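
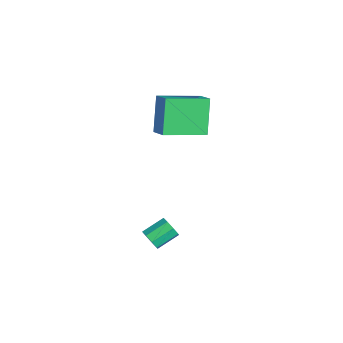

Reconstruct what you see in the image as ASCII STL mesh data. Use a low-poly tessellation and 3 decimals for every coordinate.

solid 
facet normal -0.870 -0.191 -0.454
outer loop
vertex -4.106 -1.725 4.669
vertex -4.273 0.3 4.138
vertex -3.172 -2.078 3.029
endloop
endfacet
facet normal 0.079 -0.964 0.253
outer loop
vertex -2.267 -1.88 3.502
vertex -4.106 -1.725 4.669
vertex -3.172 -2.078 3.029
endloop
endfacet
facet normal -0.870 -0.191 -0.455
outer loop
vertex -3.172 -2.078 3.029
vertex -4.273 0.3 4.138
vertex -3.338 -0.053 2.498
endloop
endfacet
facet normal 0.487 -0.184 -0.854
outer loop
vertex -3.338 -0.053 2.498
vertex -2.267 -1.88 3.502
vertex -3.172 -2.078 3.029
endloop
endfacet
facet normal -0.487 0.184 0.854
outer loop
vertex -4.106 -1.725 4.669
vertex -3.368 0.498 4.611
vertex -4.273 0.3 4.138
endloop
endfacet
facet normal 0.079 -0.964 0.253
outer loop
vertex -3.202 -1.527 5.142
vertex -4.106 -1.725 4.669
vertex -2.267 -1.88 3.502
endloop
endfacet
facet normal -0.487 0.184 0.854
outer loop
vertex -3.202 -1.527 5.142
vertex -3.368 0.498 4.611
vertex -4.106 -1.725 4.669
endloop
endfacet
facet normal -0.079 0.964 -0.253
outer loop
vertex -4.273 0.3 4.138
vertex -3.368 0.498 4.611
vertex -3.338 -0.053 2.498
endloop
endfacet
facet normal 0.487 -0.184 -0.854
outer loop
vertex -2.434 0.145 2.971
vertex -2.267 -1.88 3.502
vertex -3.338 -0.053 2.498
endloop
endfacet
facet normal -0.079 0.964 -0.253
outer loop
vertex -3.338 -0.053 2.498
vertex -3.368 0.498 4.611
vertex -2.434 0.145 2.971
endloop
endfacet
facet normal 0.870 0.191 0.455
outer loop
vertex -2.434 0.145 2.971
vertex -3.202 -1.527 5.142
vertex -2.267 -1.88 3.502
endloop
endfacet
facet normal 0.870 0.191 0.455
outer loop
vertex -3.368 0.498 4.611
vertex -3.202 -1.527 5.142
vertex -2.434 0.145 2.971
endloop
endfacet
facet normal 0.234 -0.875 -0.424
outer loop
vertex 0.378 -3.011 -1.307
vertex -0.096 -2.993 -1.605
vertex 0.429 -2.814 -1.685
endloop
endfacet
facet normal 0.965 0.155 0.211
outer loop
vertex 0.378 -3.011 -1.307
vertex 0.429 -2.814 -1.685
vertex 0.11 -2.006 -0.818
endloop
endfacet
facet normal 0.965 0.154 0.211
outer loop
vertex 0.11 -2.006 -0.818
vertex 0.429 -2.814 -1.685
vertex 0.161 -1.809 -1.195
endloop
endfacet
facet normal -0.232 0.875 0.426
outer loop
vertex 0.11 -2.006 -0.818
vertex 0.161 -1.809 -1.195
vertex -0.364 -1.987 -1.115
endloop
endfacet
facet normal 0.233 -0.874 -0.427
outer loop
vertex 0.429 -2.814 -1.685
vertex -0.096 -2.993 -1.605
vertex 0.172 -2.721 -2.015
endloop
endfacet
facet normal 0.766 0.435 -0.474
outer loop
vertex 0.429 -2.814 -1.685
vertex 0.172 -2.721 -2.015
vertex 0.161 -1.809 -1.195
endloop
endfacet
facet normal 0.766 0.435 -0.474
outer loop
vertex 0.161 -1.809 -1.195
vertex 0.172 -2.721 -2.015
vertex -0.096 -1.716 -1.525
endloop
endfacet
facet normal -0.231 0.874 0.427
outer loop
vertex 0.161 -1.809 -1.195
vertex -0.096 -1.716 -1.525
vertex -0.364 -1.987 -1.115
endloop
endfacet
facet normal 0.234 -0.874 -0.427
outer loop
vertex 0.172 -2.721 -2.015
vertex -0.096 -2.993 -1.605
vertex -0.242 -2.788 -2.105
endloop
endfacet
facet normal 0.117 0.460 -0.880
outer loop
vertex 0.172 -2.721 -2.015
vertex -0.242 -2.788 -2.105
vertex -0.096 -1.716 -1.525
endloop
endfacet
facet normal 0.118 0.460 -0.880
outer loop
vertex -0.096 -1.716 -1.525
vertex -0.242 -2.788 -2.105
vertex -0.51 -1.782 -1.615
endloop
endfacet
facet normal -0.232 0.874 0.426
outer loop
vertex -0.096 -1.716 -1.525
vertex -0.51 -1.782 -1.615
vertex -0.364 -1.987 -1.115
endloop
endfacet
facet normal 0.232 -0.874 -0.426
outer loop
vertex -0.242 -2.788 -2.105
vertex -0.096 -2.993 -1.605
vertex -0.57 -2.974 -1.902
endloop
endfacet
facet normal -0.599 0.216 -0.771
outer loop
vertex -0.242 -2.788 -2.105
vertex -0.57 -2.974 -1.902
vertex -0.51 -1.782 -1.615
endloop
endfacet
facet normal -0.598 0.216 -0.772
outer loop
vertex -0.51 -1.782 -1.615
vertex -0.57 -2.974 -1.902
vertex -0.838 -1.969 -1.413
endloop
endfacet
facet normal -0.235 0.873 0.427
outer loop
vertex -0.51 -1.782 -1.615
vertex -0.838 -1.969 -1.413
vertex -0.364 -1.987 -1.115
endloop
endfacet
facet normal 0.232 -0.875 -0.426
outer loop
vertex -0.57 -2.974 -1.902
vertex -0.096 -2.993 -1.605
vertex -0.621 -3.171 -1.525
endloop
endfacet
facet normal -0.965 -0.155 -0.211
outer loop
vertex -0.57 -2.974 -1.902
vertex -0.621 -3.171 -1.525
vertex -0.838 -1.969 -1.413
endloop
endfacet
facet normal -0.965 -0.155 -0.211
outer loop
vertex -0.838 -1.969 -1.413
vertex -0.621 -3.171 -1.525
vertex -0.889 -2.166 -1.035
endloop
endfacet
facet normal -0.234 0.875 0.424
outer loop
vertex -0.838 -1.969 -1.413
vertex -0.889 -2.166 -1.035
vertex -0.364 -1.987 -1.115
endloop
endfacet
facet normal 0.231 -0.874 -0.427
outer loop
vertex -0.621 -3.171 -1.525
vertex -0.096 -2.993 -1.605
vertex -0.364 -3.264 -1.195
endloop
endfacet
facet normal -0.766 -0.435 0.474
outer loop
vertex -0.621 -3.171 -1.525
vertex -0.364 -3.264 -1.195
vertex -0.889 -2.166 -1.035
endloop
endfacet
facet normal -0.766 -0.435 0.474
outer loop
vertex -0.889 -2.166 -1.035
vertex -0.364 -3.264 -1.195
vertex -0.632 -2.259 -0.705
endloop
endfacet
facet normal -0.233 0.874 0.427
outer loop
vertex -0.889 -2.166 -1.035
vertex -0.632 -2.259 -0.705
vertex -0.364 -1.987 -1.115
endloop
endfacet
facet normal 0.232 -0.874 -0.426
outer loop
vertex -0.364 -3.264 -1.195
vertex -0.096 -2.993 -1.605
vertex 0.05 -3.198 -1.105
endloop
endfacet
facet normal -0.118 -0.460 0.880
outer loop
vertex -0.364 -3.264 -1.195
vertex 0.05 -3.198 -1.105
vertex -0.632 -2.259 -0.705
endloop
endfacet
facet normal -0.117 -0.460 0.880
outer loop
vertex -0.632 -2.259 -0.705
vertex 0.05 -3.198 -1.105
vertex -0.218 -2.192 -0.615
endloop
endfacet
facet normal -0.234 0.874 0.427
outer loop
vertex -0.632 -2.259 -0.705
vertex -0.218 -2.192 -0.615
vertex -0.364 -1.987 -1.115
endloop
endfacet
facet normal 0.235 -0.873 -0.427
outer loop
vertex 0.05 -3.198 -1.105
vertex -0.096 -2.993 -1.605
vertex 0.378 -3.011 -1.307
endloop
endfacet
facet normal 0.598 -0.216 0.771
outer loop
vertex 0.05 -3.198 -1.105
vertex 0.378 -3.011 -1.307
vertex -0.218 -2.192 -0.615
endloop
endfacet
facet normal 0.599 -0.215 0.771
outer loop
vertex -0.218 -2.192 -0.615
vertex 0.378 -3.011 -1.307
vertex 0.11 -2.006 -0.818
endloop
endfacet
facet normal -0.232 0.874 0.426
outer loop
vertex -0.218 -2.192 -0.615
vertex 0.11 -2.006 -0.818
vertex -0.364 -1.987 -1.115
endloop
endfacet

endsolid


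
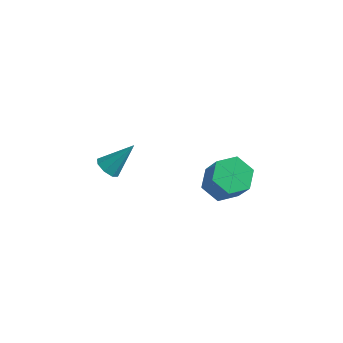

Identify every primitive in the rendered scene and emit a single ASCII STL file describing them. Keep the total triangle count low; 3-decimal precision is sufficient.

solid 
facet normal -0.424 0.316 -0.849
outer loop
vertex 2.957 -1.985 2.419
vertex 2.084 -1.843 2.908
vertex 2.758 -1.093 2.85
endloop
endfacet
facet normal 0.884 0.348 -0.312
outer loop
vertex 2.957 -1.985 2.419
vertex 2.758 -1.093 2.85
vertex 3.728 -2.559 3.964
endloop
endfacet
facet normal 0.884 0.347 -0.313
outer loop
vertex 3.728 -2.559 3.964
vertex 2.758 -1.093 2.85
vertex 3.53 -1.667 4.395
endloop
endfacet
facet normal 0.424 -0.316 0.849
outer loop
vertex 3.728 -2.559 3.964
vertex 3.53 -1.667 4.395
vertex 2.856 -2.417 4.452
endloop
endfacet
facet normal -0.424 0.315 -0.849
outer loop
vertex 2.758 -1.093 2.85
vertex 2.084 -1.843 2.908
vertex 1.886 -0.951 3.338
endloop
endfacet
facet normal 0.272 0.938 0.213
outer loop
vertex 2.758 -1.093 2.85
vertex 1.886 -0.951 3.338
vertex 3.53 -1.667 4.395
endloop
endfacet
facet normal 0.272 0.938 0.213
outer loop
vertex 3.53 -1.667 4.395
vertex 1.886 -0.951 3.338
vertex 2.657 -1.525 4.883
endloop
endfacet
facet normal 0.423 -0.316 0.849
outer loop
vertex 3.53 -1.667 4.395
vertex 2.657 -1.525 4.883
vertex 2.856 -2.417 4.452
endloop
endfacet
facet normal -0.424 0.315 -0.849
outer loop
vertex 1.886 -0.951 3.338
vertex 2.084 -1.843 2.908
vertex 1.212 -1.701 3.396
endloop
endfacet
facet normal -0.612 0.591 0.525
outer loop
vertex 1.886 -0.951 3.338
vertex 1.212 -1.701 3.396
vertex 2.657 -1.525 4.883
endloop
endfacet
facet normal -0.612 0.591 0.525
outer loop
vertex 2.657 -1.525 4.883
vertex 1.212 -1.701 3.396
vertex 1.983 -2.275 4.941
endloop
endfacet
facet normal 0.424 -0.316 0.849
outer loop
vertex 2.657 -1.525 4.883
vertex 1.983 -2.275 4.941
vertex 2.856 -2.417 4.452
endloop
endfacet
facet normal -0.424 0.316 -0.849
outer loop
vertex 1.212 -1.701 3.396
vertex 2.084 -1.843 2.908
vertex 1.41 -2.593 2.965
endloop
endfacet
facet normal -0.884 -0.347 0.312
outer loop
vertex 1.212 -1.701 3.396
vertex 1.41 -2.593 2.965
vertex 1.983 -2.275 4.941
endloop
endfacet
facet normal -0.884 -0.348 0.312
outer loop
vertex 1.983 -2.275 4.941
vertex 1.41 -2.593 2.965
vertex 2.182 -3.167 4.51
endloop
endfacet
facet normal 0.424 -0.316 0.849
outer loop
vertex 1.983 -2.275 4.941
vertex 2.182 -3.167 4.51
vertex 2.856 -2.417 4.452
endloop
endfacet
facet normal -0.423 0.316 -0.849
outer loop
vertex 1.41 -2.593 2.965
vertex 2.084 -1.843 2.908
vertex 2.283 -2.735 2.477
endloop
endfacet
facet normal -0.272 -0.939 -0.213
outer loop
vertex 1.41 -2.593 2.965
vertex 2.283 -2.735 2.477
vertex 2.182 -3.167 4.51
endloop
endfacet
facet normal -0.272 -0.938 -0.213
outer loop
vertex 2.182 -3.167 4.51
vertex 2.283 -2.735 2.477
vertex 3.054 -3.309 4.022
endloop
endfacet
facet normal 0.424 -0.315 0.849
outer loop
vertex 2.182 -3.167 4.51
vertex 3.054 -3.309 4.022
vertex 2.856 -2.417 4.452
endloop
endfacet
facet normal -0.424 0.316 -0.849
outer loop
vertex 2.283 -2.735 2.477
vertex 2.084 -1.843 2.908
vertex 2.957 -1.985 2.419
endloop
endfacet
facet normal 0.612 -0.591 -0.525
outer loop
vertex 2.283 -2.735 2.477
vertex 2.957 -1.985 2.419
vertex 3.054 -3.309 4.022
endloop
endfacet
facet normal 0.612 -0.591 -0.525
outer loop
vertex 3.054 -3.309 4.022
vertex 2.957 -1.985 2.419
vertex 3.728 -2.559 3.964
endloop
endfacet
facet normal 0.424 -0.315 0.849
outer loop
vertex 3.054 -3.309 4.022
vertex 3.728 -2.559 3.964
vertex 2.856 -2.417 4.452
endloop
endfacet
facet normal -0.501 -0.518 -0.693
outer loop
vertex -2.953 -2.328 1.876
vertex -3.275 -2.663 2.359
vertex -3.389 -2.097 2.018
endloop
endfacet
facet normal 0.320 0.855 -0.407
outer loop
vertex -2.953 -2.328 1.876
vertex -3.389 -2.097 2.018
vertex -2.365 -1.717 3.621
endloop
endfacet
facet normal -0.501 -0.518 -0.693
outer loop
vertex -3.389 -2.097 2.018
vertex -3.275 -2.663 2.359
vertex -3.758 -2.198 2.36
endloop
endfacet
facet normal -0.296 0.955 -0.037
outer loop
vertex -3.389 -2.097 2.018
vertex -3.758 -2.198 2.36
vertex -2.365 -1.717 3.621
endloop
endfacet
facet normal -0.501 -0.518 -0.693
outer loop
vertex -3.758 -2.198 2.36
vertex -3.275 -2.663 2.359
vertex -3.844 -2.571 2.701
endloop
endfacet
facet normal -0.644 0.592 0.485
outer loop
vertex -3.758 -2.198 2.36
vertex -3.844 -2.571 2.701
vertex -2.365 -1.717 3.621
endloop
endfacet
facet normal -0.500 -0.519 -0.693
outer loop
vertex -3.844 -2.571 2.701
vertex -3.275 -2.663 2.359
vertex -3.596 -2.998 2.842
endloop
endfacet
facet normal -0.520 -0.020 0.854
outer loop
vertex -3.844 -2.571 2.701
vertex -3.596 -2.998 2.842
vertex -2.365 -1.717 3.621
endloop
endfacet
facet normal -0.501 -0.519 -0.693
outer loop
vertex -3.596 -2.998 2.842
vertex -3.275 -2.663 2.359
vertex -3.161 -3.228 2.7
endloop
endfacet
facet normal 0.003 -0.522 0.853
outer loop
vertex -3.596 -2.998 2.842
vertex -3.161 -3.228 2.7
vertex -2.365 -1.717 3.621
endloop
endfacet
facet normal -0.499 -0.519 -0.694
outer loop
vertex -3.161 -3.228 2.7
vertex -3.275 -2.663 2.359
vertex -2.792 -3.127 2.359
endloop
endfacet
facet normal 0.617 -0.620 0.484
outer loop
vertex -3.161 -3.228 2.7
vertex -2.792 -3.127 2.359
vertex -2.365 -1.717 3.621
endloop
endfacet
facet normal -0.500 -0.520 -0.693
outer loop
vertex -2.792 -3.127 2.359
vertex -3.275 -2.663 2.359
vertex -2.706 -2.754 2.017
endloop
endfacet
facet normal 0.965 -0.258 -0.039
outer loop
vertex -2.792 -3.127 2.359
vertex -2.706 -2.754 2.017
vertex -2.365 -1.717 3.621
endloop
endfacet
facet normal -0.500 -0.519 -0.693
outer loop
vertex -2.706 -2.754 2.017
vertex -3.275 -2.663 2.359
vertex -2.953 -2.328 1.876
endloop
endfacet
facet normal 0.842 0.353 -0.407
outer loop
vertex -2.706 -2.754 2.017
vertex -2.953 -2.328 1.876
vertex -2.365 -1.717 3.621
endloop
endfacet

endsolid


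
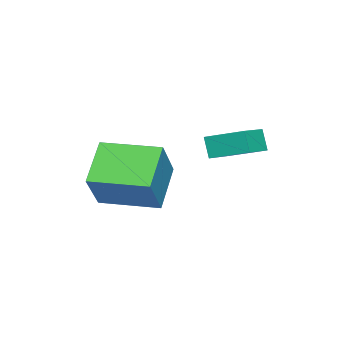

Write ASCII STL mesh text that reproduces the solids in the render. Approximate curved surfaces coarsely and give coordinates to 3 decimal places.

solid 
facet normal -0.970 0.116 -0.216
outer loop
vertex -2.569 3.101 1.971
vertex -2.509 4.428 2.413
vertex -2.364 3.353 1.186
endloop
endfacet
facet normal -0.044 -0.948 -0.316
outer loop
vertex -1.191 3.212 1.447
vertex -2.569 3.101 1.971
vertex -2.364 3.353 1.186
endloop
endfacet
facet normal -0.970 0.116 -0.216
outer loop
vertex -2.364 3.353 1.186
vertex -2.509 4.428 2.413
vertex -2.304 4.68 1.627
endloop
endfacet
facet normal 0.241 0.296 -0.924
outer loop
vertex -2.304 4.68 1.627
vertex -1.191 3.212 1.447
vertex -2.364 3.353 1.186
endloop
endfacet
facet normal -0.241 -0.297 0.924
outer loop
vertex -2.569 3.101 1.971
vertex -1.336 4.287 2.674
vertex -2.509 4.428 2.413
endloop
endfacet
facet normal -0.044 -0.948 -0.315
outer loop
vertex -1.396 2.96 2.233
vertex -2.569 3.101 1.971
vertex -1.191 3.212 1.447
endloop
endfacet
facet normal -0.242 -0.296 0.924
outer loop
vertex -1.396 2.96 2.233
vertex -1.336 4.287 2.674
vertex -2.569 3.101 1.971
endloop
endfacet
facet normal 0.044 0.948 0.315
outer loop
vertex -2.509 4.428 2.413
vertex -1.336 4.287 2.674
vertex -2.304 4.68 1.627
endloop
endfacet
facet normal 0.242 0.297 -0.924
outer loop
vertex -1.131 4.539 1.889
vertex -1.191 3.212 1.447
vertex -2.304 4.68 1.627
endloop
endfacet
facet normal 0.043 0.948 0.316
outer loop
vertex -2.304 4.68 1.627
vertex -1.336 4.287 2.674
vertex -1.131 4.539 1.889
endloop
endfacet
facet normal 0.970 -0.116 0.216
outer loop
vertex -1.131 4.539 1.889
vertex -1.396 2.96 2.233
vertex -1.191 3.212 1.447
endloop
endfacet
facet normal 0.970 -0.116 0.216
outer loop
vertex -1.336 4.287 2.674
vertex -1.396 2.96 2.233
vertex -1.131 4.539 1.889
endloop
endfacet
facet normal -0.664 -0.092 -0.742
outer loop
vertex 0.023 0.537 1.233
vertex -0.218 2.462 1.211
vertex 1.276 0.681 0.093
endloop
endfacet
facet normal 0.124 -0.992 0.011
outer loop
vertex 2.418 0.838 1.369
vertex 0.023 0.537 1.233
vertex 1.276 0.681 0.093
endloop
endfacet
facet normal -0.664 -0.092 -0.742
outer loop
vertex 1.276 0.681 0.093
vertex -0.218 2.462 1.211
vertex 1.035 2.606 0.071
endloop
endfacet
facet normal 0.737 0.085 -0.670
outer loop
vertex 1.035 2.606 0.071
vertex 2.418 0.838 1.369
vertex 1.276 0.681 0.093
endloop
endfacet
facet normal -0.737 -0.085 0.670
outer loop
vertex 0.023 0.537 1.233
vertex 0.924 2.619 2.487
vertex -0.218 2.462 1.211
endloop
endfacet
facet normal 0.124 -0.992 0.011
outer loop
vertex 1.165 0.694 2.509
vertex 0.023 0.537 1.233
vertex 2.418 0.838 1.369
endloop
endfacet
facet normal -0.737 -0.085 0.670
outer loop
vertex 1.165 0.694 2.509
vertex 0.924 2.619 2.487
vertex 0.023 0.537 1.233
endloop
endfacet
facet normal -0.124 0.992 -0.011
outer loop
vertex -0.218 2.462 1.211
vertex 0.924 2.619 2.487
vertex 1.035 2.606 0.071
endloop
endfacet
facet normal 0.737 0.085 -0.670
outer loop
vertex 2.177 2.763 1.347
vertex 2.418 0.838 1.369
vertex 1.035 2.606 0.071
endloop
endfacet
facet normal -0.124 0.992 -0.011
outer loop
vertex 1.035 2.606 0.071
vertex 0.924 2.619 2.487
vertex 2.177 2.763 1.347
endloop
endfacet
facet normal 0.664 0.092 0.742
outer loop
vertex 2.177 2.763 1.347
vertex 1.165 0.694 2.509
vertex 2.418 0.838 1.369
endloop
endfacet
facet normal 0.664 0.092 0.742
outer loop
vertex 0.924 2.619 2.487
vertex 1.165 0.694 2.509
vertex 2.177 2.763 1.347
endloop
endfacet

endsolid


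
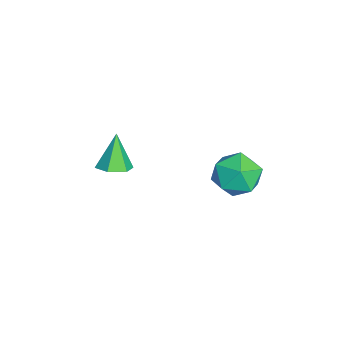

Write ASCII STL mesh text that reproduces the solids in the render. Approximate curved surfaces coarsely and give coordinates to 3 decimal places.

solid 
facet normal -0.857 0.087 0.508
outer loop
vertex 1.076 1.827 2.444
vertex 1.062 0.683 2.617
vertex 1.585 1.377 3.38
endloop
endfacet
facet normal -0.461 0.676 0.575
outer loop
vertex 1.076 1.827 2.444
vertex 1.585 1.377 3.38
vertex 2.102 2.229 2.794
endloop
endfacet
facet normal -0.341 0.937 -0.078
outer loop
vertex 1.076 1.827 2.444
vertex 2.102 2.229 2.794
vertex 1.9 2.062 1.667
endloop
endfacet
facet normal -0.663 0.509 -0.549
outer loop
vertex 1.076 1.827 2.444
vertex 1.9 2.062 1.667
vertex 1.257 1.106 1.558
endloop
endfacet
facet normal -0.982 -0.016 -0.187
outer loop
vertex 1.076 1.827 2.444
vertex 1.257 1.106 1.558
vertex 1.062 0.683 2.617
endloop
endfacet
facet normal 0.168 0.488 0.857
outer loop
vertex 2.102 2.229 2.794
vertex 1.585 1.377 3.38
vertex 2.723 1.334 3.182
endloop
endfacet
facet normal -0.474 -0.465 0.748
outer loop
vertex 1.585 1.377 3.38
vertex 1.062 0.683 2.617
vertex 2.08 0.378 3.073
endloop
endfacet
facet normal -0.676 -0.633 -0.377
outer loop
vertex 1.062 0.683 2.617
vertex 1.257 1.106 1.558
vertex 1.878 0.211 1.946
endloop
endfacet
facet normal -0.159 0.217 -0.963
outer loop
vertex 1.257 1.106 1.558
vertex 1.9 2.062 1.667
vertex 2.395 1.063 1.36
endloop
endfacet
facet normal 0.362 0.910 -0.200
outer loop
vertex 1.9 2.062 1.667
vertex 2.102 2.229 2.794
vertex 2.918 1.757 2.123
endloop
endfacet
facet normal 0.663 -0.509 0.549
outer loop
vertex 2.904 0.613 2.296
vertex 2.723 1.334 3.182
vertex 2.08 0.378 3.073
endloop
endfacet
facet normal 0.341 -0.937 0.078
outer loop
vertex 2.904 0.613 2.296
vertex 2.08 0.378 3.073
vertex 1.878 0.211 1.946
endloop
endfacet
facet normal 0.461 -0.676 -0.575
outer loop
vertex 2.904 0.613 2.296
vertex 1.878 0.211 1.946
vertex 2.395 1.063 1.36
endloop
endfacet
facet normal 0.857 -0.087 -0.508
outer loop
vertex 2.904 0.613 2.296
vertex 2.395 1.063 1.36
vertex 2.918 1.757 2.123
endloop
endfacet
facet normal 0.982 0.016 0.187
outer loop
vertex 2.904 0.613 2.296
vertex 2.918 1.757 2.123
vertex 2.723 1.334 3.182
endloop
endfacet
facet normal 0.159 -0.217 0.963
outer loop
vertex 2.08 0.378 3.073
vertex 2.723 1.334 3.182
vertex 1.585 1.377 3.38
endloop
endfacet
facet normal -0.362 -0.910 0.200
outer loop
vertex 1.878 0.211 1.946
vertex 2.08 0.378 3.073
vertex 1.062 0.683 2.617
endloop
endfacet
facet normal -0.168 -0.488 -0.857
outer loop
vertex 2.395 1.063 1.36
vertex 1.878 0.211 1.946
vertex 1.257 1.106 1.558
endloop
endfacet
facet normal 0.474 0.465 -0.748
outer loop
vertex 2.918 1.757 2.123
vertex 2.395 1.063 1.36
vertex 1.9 2.062 1.667
endloop
endfacet
facet normal 0.676 0.633 0.377
outer loop
vertex 2.723 1.334 3.182
vertex 2.918 1.757 2.123
vertex 2.102 2.229 2.794
endloop
endfacet
facet normal 0.425 -0.057 -0.903
outer loop
vertex -1.153 -4.001 -0.324
vertex -1.853 -3.75 -0.669
vertex -1.29 -3.201 -0.439
endloop
endfacet
facet normal 0.667 0.217 0.713
outer loop
vertex -1.153 -4.001 -0.324
vertex -1.29 -3.201 -0.439
vertex -2.607 -3.65 0.929
endloop
endfacet
facet normal 0.425 -0.057 -0.903
outer loop
vertex -1.29 -3.201 -0.439
vertex -1.853 -3.75 -0.669
vertex -1.99 -2.95 -0.784
endloop
endfacet
facet normal 0.121 0.903 0.412
outer loop
vertex -1.29 -3.201 -0.439
vertex -1.99 -2.95 -0.784
vertex -2.607 -3.65 0.929
endloop
endfacet
facet normal 0.425 -0.057 -0.903
outer loop
vertex -1.99 -2.95 -0.784
vertex -1.853 -3.75 -0.669
vertex -2.554 -3.5 -1.015
endloop
endfacet
facet normal -0.705 0.708 0.035
outer loop
vertex -1.99 -2.95 -0.784
vertex -2.554 -3.5 -1.015
vertex -2.607 -3.65 0.929
endloop
endfacet
facet normal 0.425 -0.057 -0.903
outer loop
vertex -2.554 -3.5 -1.015
vertex -1.853 -3.75 -0.669
vertex -2.417 -4.3 -0.9
endloop
endfacet
facet normal -0.984 -0.174 -0.040
outer loop
vertex -2.554 -3.5 -1.015
vertex -2.417 -4.3 -0.9
vertex -2.607 -3.65 0.929
endloop
endfacet
facet normal 0.426 -0.057 -0.903
outer loop
vertex -2.417 -4.3 -0.9
vertex -1.853 -3.75 -0.669
vertex -1.717 -4.551 -0.554
endloop
endfacet
facet normal -0.437 -0.861 0.260
outer loop
vertex -2.417 -4.3 -0.9
vertex -1.717 -4.551 -0.554
vertex -2.607 -3.65 0.929
endloop
endfacet
facet normal 0.425 -0.058 -0.904
outer loop
vertex -1.717 -4.551 -0.554
vertex -1.853 -3.75 -0.669
vertex -1.153 -4.001 -0.324
endloop
endfacet
facet normal 0.389 -0.665 0.637
outer loop
vertex -1.717 -4.551 -0.554
vertex -1.153 -4.001 -0.324
vertex -2.607 -3.65 0.929
endloop
endfacet

endsolid


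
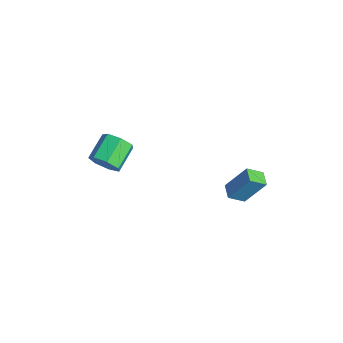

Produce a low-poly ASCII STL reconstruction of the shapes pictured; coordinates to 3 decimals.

solid 
facet normal -0.968 0.199 0.151
outer loop
vertex 1.311 4.014 1.347
vertex 1.406 4.95 0.722
vertex 0.843 2.973 -0.283
endloop
endfacet
facet normal -0.084 -0.829 0.553
outer loop
vertex 1.734 2.79 -0.422
vertex 1.311 4.014 1.347
vertex 0.843 2.973 -0.283
endloop
endfacet
facet normal -0.968 0.200 0.150
outer loop
vertex 0.843 2.973 -0.283
vertex 1.406 4.95 0.722
vertex 0.939 3.909 -0.909
endloop
endfacet
facet normal -0.235 -0.524 -0.819
outer loop
vertex 0.939 3.909 -0.909
vertex 1.734 2.79 -0.422
vertex 0.843 2.973 -0.283
endloop
endfacet
facet normal 0.235 0.523 0.819
outer loop
vertex 1.311 4.014 1.347
vertex 2.297 4.767 0.583
vertex 1.406 4.95 0.722
endloop
endfacet
facet normal -0.085 -0.829 0.553
outer loop
vertex 2.201 3.831 1.209
vertex 1.311 4.014 1.347
vertex 1.734 2.79 -0.422
endloop
endfacet
facet normal 0.235 0.524 0.819
outer loop
vertex 2.201 3.831 1.209
vertex 2.297 4.767 0.583
vertex 1.311 4.014 1.347
endloop
endfacet
facet normal 0.084 0.829 -0.553
outer loop
vertex 1.406 4.95 0.722
vertex 2.297 4.767 0.583
vertex 0.939 3.909 -0.909
endloop
endfacet
facet normal -0.235 -0.523 -0.819
outer loop
vertex 1.829 3.726 -1.047
vertex 1.734 2.79 -0.422
vertex 0.939 3.909 -0.909
endloop
endfacet
facet normal 0.085 0.829 -0.553
outer loop
vertex 0.939 3.909 -0.909
vertex 2.297 4.767 0.583
vertex 1.829 3.726 -1.047
endloop
endfacet
facet normal 0.968 -0.199 -0.150
outer loop
vertex 1.829 3.726 -1.047
vertex 2.201 3.831 1.209
vertex 1.734 2.79 -0.422
endloop
endfacet
facet normal 0.968 -0.200 -0.150
outer loop
vertex 2.297 4.767 0.583
vertex 2.201 3.831 1.209
vertex 1.829 3.726 -1.047
endloop
endfacet
facet normal 0.578 -0.684 -0.445
outer loop
vertex -0.069 -3.339 3.382
vertex -0.623 -3.314 2.623
vertex 0.137 -2.794 2.812
endloop
endfacet
facet normal 0.776 0.292 0.560
outer loop
vertex -0.069 -3.339 3.382
vertex 0.137 -2.794 2.812
vertex -1.023 -2.211 4.116
endloop
endfacet
facet normal 0.776 0.293 0.559
outer loop
vertex -1.023 -2.211 4.116
vertex 0.137 -2.794 2.812
vertex -0.817 -1.666 3.545
endloop
endfacet
facet normal -0.578 0.684 0.445
outer loop
vertex -1.023 -2.211 4.116
vertex -0.817 -1.666 3.545
vertex -1.577 -2.186 3.357
endloop
endfacet
facet normal 0.578 -0.684 -0.445
outer loop
vertex 0.137 -2.794 2.812
vertex -0.623 -3.314 2.623
vertex -0.229 -2.64 2.099
endloop
endfacet
facet normal 0.681 0.705 -0.198
outer loop
vertex 0.137 -2.794 2.812
vertex -0.229 -2.64 2.099
vertex -0.817 -1.666 3.545
endloop
endfacet
facet normal 0.681 0.705 -0.198
outer loop
vertex -0.817 -1.666 3.545
vertex -0.229 -2.64 2.099
vertex -1.184 -1.512 2.833
endloop
endfacet
facet normal -0.578 0.684 0.446
outer loop
vertex -0.817 -1.666 3.545
vertex -1.184 -1.512 2.833
vertex -1.577 -2.186 3.357
endloop
endfacet
facet normal 0.578 -0.684 -0.445
outer loop
vertex -0.229 -2.64 2.099
vertex -0.623 -3.314 2.623
vertex -0.892 -2.994 1.781
endloop
endfacet
facet normal 0.073 0.587 -0.806
outer loop
vertex -0.229 -2.64 2.099
vertex -0.892 -2.994 1.781
vertex -1.184 -1.512 2.833
endloop
endfacet
facet normal 0.074 0.587 -0.806
outer loop
vertex -1.184 -1.512 2.833
vertex -0.892 -2.994 1.781
vertex -1.846 -1.866 2.515
endloop
endfacet
facet normal -0.579 0.683 0.445
outer loop
vertex -1.184 -1.512 2.833
vertex -1.846 -1.866 2.515
vertex -1.577 -2.186 3.357
endloop
endfacet
facet normal 0.579 -0.684 -0.445
outer loop
vertex -0.892 -2.994 1.781
vertex -0.623 -3.314 2.623
vertex -1.352 -3.589 2.097
endloop
endfacet
facet normal -0.589 0.027 -0.807
outer loop
vertex -0.892 -2.994 1.781
vertex -1.352 -3.589 2.097
vertex -1.846 -1.866 2.515
endloop
endfacet
facet normal -0.589 0.027 -0.807
outer loop
vertex -1.846 -1.866 2.515
vertex -1.352 -3.589 2.097
vertex -2.306 -2.461 2.831
endloop
endfacet
facet normal -0.579 0.684 0.445
outer loop
vertex -1.846 -1.866 2.515
vertex -2.306 -2.461 2.831
vertex -1.577 -2.186 3.357
endloop
endfacet
facet normal 0.579 -0.683 -0.445
outer loop
vertex -1.352 -3.589 2.097
vertex -0.623 -3.314 2.623
vertex -1.263 -3.977 2.809
endloop
endfacet
facet normal -0.808 -0.553 -0.200
outer loop
vertex -1.352 -3.589 2.097
vertex -1.263 -3.977 2.809
vertex -2.306 -2.461 2.831
endloop
endfacet
facet normal -0.809 -0.553 -0.200
outer loop
vertex -2.306 -2.461 2.831
vertex -1.263 -3.977 2.809
vertex -2.217 -2.848 3.543
endloop
endfacet
facet normal -0.579 0.684 0.444
outer loop
vertex -2.306 -2.461 2.831
vertex -2.217 -2.848 3.543
vertex -1.577 -2.186 3.357
endloop
endfacet
facet normal 0.579 -0.683 -0.445
outer loop
vertex -1.263 -3.977 2.809
vertex -0.623 -3.314 2.623
vertex -0.692 -3.866 3.381
endloop
endfacet
facet normal -0.419 -0.717 0.557
outer loop
vertex -1.263 -3.977 2.809
vertex -0.692 -3.866 3.381
vertex -2.217 -2.848 3.543
endloop
endfacet
facet normal -0.419 -0.717 0.557
outer loop
vertex -2.217 -2.848 3.543
vertex -0.692 -3.866 3.381
vertex -1.647 -2.737 4.115
endloop
endfacet
facet normal -0.579 0.684 0.444
outer loop
vertex -2.217 -2.848 3.543
vertex -1.647 -2.737 4.115
vertex -1.577 -2.186 3.357
endloop
endfacet
facet normal 0.579 -0.683 -0.445
outer loop
vertex -0.692 -3.866 3.381
vertex -0.623 -3.314 2.623
vertex -0.069 -3.339 3.382
endloop
endfacet
facet normal 0.286 -0.340 0.896
outer loop
vertex -0.692 -3.866 3.381
vertex -0.069 -3.339 3.382
vertex -1.647 -2.737 4.115
endloop
endfacet
facet normal 0.286 -0.341 0.896
outer loop
vertex -1.647 -2.737 4.115
vertex -0.069 -3.339 3.382
vertex -1.023 -2.211 4.116
endloop
endfacet
facet normal -0.578 0.685 0.444
outer loop
vertex -1.647 -2.737 4.115
vertex -1.023 -2.211 4.116
vertex -1.577 -2.186 3.357
endloop
endfacet

endsolid


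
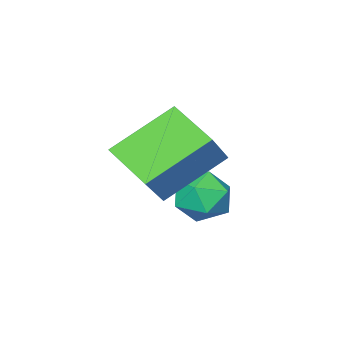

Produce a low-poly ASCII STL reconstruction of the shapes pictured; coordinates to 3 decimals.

solid 
facet normal -0.789 -0.267 0.553
outer loop
vertex -0.524 1.771 -0.997
vertex -0.227 0.997 -0.947
vertex -0.016 1.56 -0.374
endloop
endfacet
facet normal -0.628 0.421 0.655
outer loop
vertex -0.524 1.771 -0.997
vertex -0.016 1.56 -0.374
vertex 0.077 2.292 -0.756
endloop
endfacet
facet normal -0.660 0.751 0.023
outer loop
vertex -0.524 1.771 -0.997
vertex 0.077 2.292 -0.756
vertex -0.077 2.181 -1.565
endloop
endfacet
facet normal -0.842 0.267 -0.470
outer loop
vertex -0.524 1.771 -0.997
vertex -0.077 2.181 -1.565
vertex -0.265 1.38 -1.683
endloop
endfacet
facet normal -0.921 -0.363 -0.141
outer loop
vertex -0.524 1.771 -0.997
vertex -0.265 1.38 -1.683
vertex -0.227 0.997 -0.947
endloop
endfacet
facet normal 0.045 0.458 0.888
outer loop
vertex 0.077 2.292 -0.756
vertex -0.016 1.56 -0.374
vertex 0.745 1.84 -0.557
endloop
endfacet
facet normal -0.216 -0.656 0.724
outer loop
vertex -0.016 1.56 -0.374
vertex -0.227 0.997 -0.947
vertex 0.557 1.039 -0.675
endloop
endfacet
facet normal -0.429 -0.810 -0.399
outer loop
vertex -0.227 0.997 -0.947
vertex -0.265 1.38 -1.683
vertex 0.403 0.928 -1.484
endloop
endfacet
facet normal -0.300 0.208 -0.931
outer loop
vertex -0.265 1.38 -1.683
vertex -0.077 2.181 -1.565
vertex 0.496 1.66 -1.866
endloop
endfacet
facet normal -0.006 0.991 -0.135
outer loop
vertex -0.077 2.181 -1.565
vertex 0.077 2.292 -0.756
vertex 0.707 2.223 -1.293
endloop
endfacet
facet normal 0.842 -0.267 0.470
outer loop
vertex 1.004 1.449 -1.243
vertex 0.745 1.84 -0.557
vertex 0.557 1.039 -0.675
endloop
endfacet
facet normal 0.660 -0.751 -0.023
outer loop
vertex 1.004 1.449 -1.243
vertex 0.557 1.039 -0.675
vertex 0.403 0.928 -1.484
endloop
endfacet
facet normal 0.628 -0.421 -0.655
outer loop
vertex 1.004 1.449 -1.243
vertex 0.403 0.928 -1.484
vertex 0.496 1.66 -1.866
endloop
endfacet
facet normal 0.789 0.267 -0.553
outer loop
vertex 1.004 1.449 -1.243
vertex 0.496 1.66 -1.866
vertex 0.707 2.223 -1.293
endloop
endfacet
facet normal 0.921 0.363 0.141
outer loop
vertex 1.004 1.449 -1.243
vertex 0.707 2.223 -1.293
vertex 0.745 1.84 -0.557
endloop
endfacet
facet normal 0.300 -0.208 0.931
outer loop
vertex 0.557 1.039 -0.675
vertex 0.745 1.84 -0.557
vertex -0.016 1.56 -0.374
endloop
endfacet
facet normal 0.006 -0.991 0.135
outer loop
vertex 0.403 0.928 -1.484
vertex 0.557 1.039 -0.675
vertex -0.227 0.997 -0.947
endloop
endfacet
facet normal -0.045 -0.458 -0.888
outer loop
vertex 0.496 1.66 -1.866
vertex 0.403 0.928 -1.484
vertex -0.265 1.38 -1.683
endloop
endfacet
facet normal 0.216 0.656 -0.724
outer loop
vertex 0.707 2.223 -1.293
vertex 0.496 1.66 -1.866
vertex -0.077 2.181 -1.565
endloop
endfacet
facet normal 0.429 0.810 0.399
outer loop
vertex 0.745 1.84 -0.557
vertex 0.707 2.223 -1.293
vertex 0.077 2.292 -0.756
endloop
endfacet
facet normal -0.655 -0.321 -0.684
outer loop
vertex -0.061 0.906 0.962
vertex -0.016 2.201 0.311
vertex 1.449 0.276 -0.187
endloop
endfacet
facet normal -0.031 -0.893 0.449
outer loop
vertex 2.516 0.799 0.929
vertex -0.061 0.906 0.962
vertex 1.449 0.276 -0.187
endloop
endfacet
facet normal -0.654 -0.321 -0.685
outer loop
vertex 1.449 0.276 -0.187
vertex -0.016 2.201 0.311
vertex 1.495 1.571 -0.838
endloop
endfacet
facet normal 0.755 -0.316 -0.574
outer loop
vertex 1.495 1.571 -0.838
vertex 2.516 0.799 0.929
vertex 1.449 0.276 -0.187
endloop
endfacet
facet normal -0.755 0.315 0.575
outer loop
vertex -0.061 0.906 0.962
vertex 1.051 2.724 1.427
vertex -0.016 2.201 0.311
endloop
endfacet
facet normal -0.031 -0.893 0.449
outer loop
vertex 1.005 1.429 2.078
vertex -0.061 0.906 0.962
vertex 2.516 0.799 0.929
endloop
endfacet
facet normal -0.756 0.315 0.574
outer loop
vertex 1.005 1.429 2.078
vertex 1.051 2.724 1.427
vertex -0.061 0.906 0.962
endloop
endfacet
facet normal 0.031 0.893 -0.449
outer loop
vertex -0.016 2.201 0.311
vertex 1.051 2.724 1.427
vertex 1.495 1.571 -0.838
endloop
endfacet
facet normal 0.756 -0.315 -0.574
outer loop
vertex 2.561 2.094 0.278
vertex 2.516 0.799 0.929
vertex 1.495 1.571 -0.838
endloop
endfacet
facet normal 0.031 0.893 -0.449
outer loop
vertex 1.495 1.571 -0.838
vertex 1.051 2.724 1.427
vertex 2.561 2.094 0.278
endloop
endfacet
facet normal 0.654 0.321 0.684
outer loop
vertex 2.561 2.094 0.278
vertex 1.005 1.429 2.078
vertex 2.516 0.799 0.929
endloop
endfacet
facet normal 0.655 0.321 0.684
outer loop
vertex 1.051 2.724 1.427
vertex 1.005 1.429 2.078
vertex 2.561 2.094 0.278
endloop
endfacet

endsolid


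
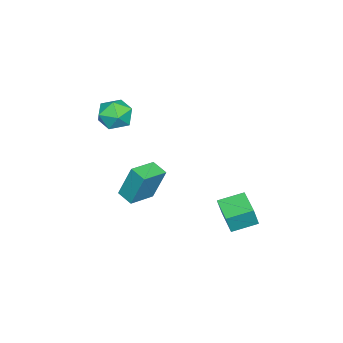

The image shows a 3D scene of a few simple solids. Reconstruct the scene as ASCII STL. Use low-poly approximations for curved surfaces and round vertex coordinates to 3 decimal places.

solid 
facet normal -0.355 0.330 0.875
outer loop
vertex 1.497 -1.212 3.696
vertex 0.987 -1.955 3.769
vertex 1.826 -1.947 4.107
endloop
endfacet
facet normal 0.309 0.566 0.765
outer loop
vertex 1.497 -1.212 3.696
vertex 1.826 -1.947 4.107
vertex 2.35 -1.472 3.544
endloop
endfacet
facet normal 0.313 0.937 0.155
outer loop
vertex 1.497 -1.212 3.696
vertex 2.35 -1.472 3.544
vertex 1.835 -1.186 2.858
endloop
endfacet
facet normal -0.348 0.931 -0.111
outer loop
vertex 1.497 -1.212 3.696
vertex 1.835 -1.186 2.858
vertex 0.993 -1.484 2.997
endloop
endfacet
facet normal -0.762 0.556 0.333
outer loop
vertex 1.497 -1.212 3.696
vertex 0.993 -1.484 2.997
vertex 0.987 -1.955 3.769
endloop
endfacet
facet normal 0.733 -0.002 0.680
outer loop
vertex 2.35 -1.472 3.544
vertex 1.826 -1.947 4.107
vertex 2.367 -2.376 3.523
endloop
endfacet
facet normal -0.342 -0.384 0.858
outer loop
vertex 1.826 -1.947 4.107
vertex 0.987 -1.955 3.769
vertex 1.525 -2.674 3.662
endloop
endfacet
facet normal -1.000 -0.018 -0.019
outer loop
vertex 0.987 -1.955 3.769
vertex 0.993 -1.484 2.997
vertex 1.01 -2.388 2.976
endloop
endfacet
facet normal -0.330 0.588 -0.738
outer loop
vertex 0.993 -1.484 2.997
vertex 1.835 -1.186 2.858
vertex 1.534 -1.913 2.413
endloop
endfacet
facet normal 0.740 0.599 -0.306
outer loop
vertex 1.835 -1.186 2.858
vertex 2.35 -1.472 3.544
vertex 2.373 -1.905 2.751
endloop
endfacet
facet normal 0.348 -0.931 0.111
outer loop
vertex 1.863 -2.648 2.824
vertex 2.367 -2.376 3.523
vertex 1.525 -2.674 3.662
endloop
endfacet
facet normal -0.313 -0.937 -0.155
outer loop
vertex 1.863 -2.648 2.824
vertex 1.525 -2.674 3.662
vertex 1.01 -2.388 2.976
endloop
endfacet
facet normal -0.309 -0.566 -0.765
outer loop
vertex 1.863 -2.648 2.824
vertex 1.01 -2.388 2.976
vertex 1.534 -1.913 2.413
endloop
endfacet
facet normal 0.355 -0.330 -0.875
outer loop
vertex 1.863 -2.648 2.824
vertex 1.534 -1.913 2.413
vertex 2.373 -1.905 2.751
endloop
endfacet
facet normal 0.762 -0.556 -0.333
outer loop
vertex 1.863 -2.648 2.824
vertex 2.373 -1.905 2.751
vertex 2.367 -2.376 3.523
endloop
endfacet
facet normal 0.330 -0.588 0.738
outer loop
vertex 1.525 -2.674 3.662
vertex 2.367 -2.376 3.523
vertex 1.826 -1.947 4.107
endloop
endfacet
facet normal -0.740 -0.599 0.306
outer loop
vertex 1.01 -2.388 2.976
vertex 1.525 -2.674 3.662
vertex 0.987 -1.955 3.769
endloop
endfacet
facet normal -0.733 0.002 -0.680
outer loop
vertex 1.534 -1.913 2.413
vertex 1.01 -2.388 2.976
vertex 0.993 -1.484 2.997
endloop
endfacet
facet normal 0.342 0.384 -0.858
outer loop
vertex 2.373 -1.905 2.751
vertex 1.534 -1.913 2.413
vertex 1.835 -1.186 2.858
endloop
endfacet
facet normal 1.000 0.018 0.019
outer loop
vertex 2.367 -2.376 3.523
vertex 2.373 -1.905 2.751
vertex 2.35 -1.472 3.544
endloop
endfacet
facet normal -0.780 -0.609 0.145
outer loop
vertex 0.957 2.519 -1.573
vertex 0.244 3.514 -1.233
vertex 0.664 2.654 -2.583
endloop
endfacet
facet normal 0.561 -0.783 -0.267
outer loop
vertex 1.756 3.506 -2.787
vertex 0.957 2.519 -1.573
vertex 0.664 2.654 -2.583
endloop
endfacet
facet normal -0.780 -0.609 0.145
outer loop
vertex 0.664 2.654 -2.583
vertex 0.244 3.514 -1.233
vertex -0.049 3.648 -2.243
endloop
endfacet
facet normal -0.277 0.127 -0.952
outer loop
vertex -0.049 3.648 -2.243
vertex 1.756 3.506 -2.787
vertex 0.664 2.654 -2.583
endloop
endfacet
facet normal 0.277 -0.127 0.952
outer loop
vertex 0.957 2.519 -1.573
vertex 1.336 4.366 -1.437
vertex 0.244 3.514 -1.233
endloop
endfacet
facet normal 0.562 -0.783 -0.267
outer loop
vertex 2.049 3.372 -1.777
vertex 0.957 2.519 -1.573
vertex 1.756 3.506 -2.787
endloop
endfacet
facet normal 0.277 -0.127 0.952
outer loop
vertex 2.049 3.372 -1.777
vertex 1.336 4.366 -1.437
vertex 0.957 2.519 -1.573
endloop
endfacet
facet normal -0.561 0.783 0.267
outer loop
vertex 0.244 3.514 -1.233
vertex 1.336 4.366 -1.437
vertex -0.049 3.648 -2.243
endloop
endfacet
facet normal -0.277 0.127 -0.952
outer loop
vertex 1.043 4.501 -2.447
vertex 1.756 3.506 -2.787
vertex -0.049 3.648 -2.243
endloop
endfacet
facet normal -0.562 0.783 0.268
outer loop
vertex -0.049 3.648 -2.243
vertex 1.336 4.366 -1.437
vertex 1.043 4.501 -2.447
endloop
endfacet
facet normal 0.780 0.609 -0.146
outer loop
vertex 1.043 4.501 -2.447
vertex 2.049 3.372 -1.777
vertex 1.756 3.506 -2.787
endloop
endfacet
facet normal 0.780 0.609 -0.145
outer loop
vertex 1.336 4.366 -1.437
vertex 2.049 3.372 -1.777
vertex 1.043 4.501 -2.447
endloop
endfacet
facet normal -0.920 0.353 -0.170
outer loop
vertex 1.784 -0.105 0.752
vertex 2.115 0.637 0.503
vertex 1.863 -0.701 -0.912
endloop
endfacet
facet normal -0.389 -0.873 0.294
outer loop
vertex 3.105 -1.177 -0.683
vertex 1.784 -0.105 0.752
vertex 1.863 -0.701 -0.912
endloop
endfacet
facet normal -0.920 0.353 -0.170
outer loop
vertex 1.863 -0.701 -0.912
vertex 2.115 0.637 0.503
vertex 2.194 0.041 -1.162
endloop
endfacet
facet normal 0.044 -0.337 -0.941
outer loop
vertex 2.194 0.041 -1.162
vertex 3.105 -1.177 -0.683
vertex 1.863 -0.701 -0.912
endloop
endfacet
facet normal -0.045 0.336 0.941
outer loop
vertex 1.784 -0.105 0.752
vertex 3.357 0.161 0.732
vertex 2.115 0.637 0.503
endloop
endfacet
facet normal -0.389 -0.873 0.294
outer loop
vertex 3.026 -0.581 0.982
vertex 1.784 -0.105 0.752
vertex 3.105 -1.177 -0.683
endloop
endfacet
facet normal -0.045 0.337 0.940
outer loop
vertex 3.026 -0.581 0.982
vertex 3.357 0.161 0.732
vertex 1.784 -0.105 0.752
endloop
endfacet
facet normal 0.389 0.873 -0.294
outer loop
vertex 2.115 0.637 0.503
vertex 3.357 0.161 0.732
vertex 2.194 0.041 -1.162
endloop
endfacet
facet normal 0.045 -0.336 -0.941
outer loop
vertex 3.436 -0.435 -0.932
vertex 3.105 -1.177 -0.683
vertex 2.194 0.041 -1.162
endloop
endfacet
facet normal 0.389 0.873 -0.294
outer loop
vertex 2.194 0.041 -1.162
vertex 3.357 0.161 0.732
vertex 3.436 -0.435 -0.932
endloop
endfacet
facet normal 0.920 -0.353 0.170
outer loop
vertex 3.436 -0.435 -0.932
vertex 3.026 -0.581 0.982
vertex 3.105 -1.177 -0.683
endloop
endfacet
facet normal 0.920 -0.353 0.170
outer loop
vertex 3.357 0.161 0.732
vertex 3.026 -0.581 0.982
vertex 3.436 -0.435 -0.932
endloop
endfacet

endsolid


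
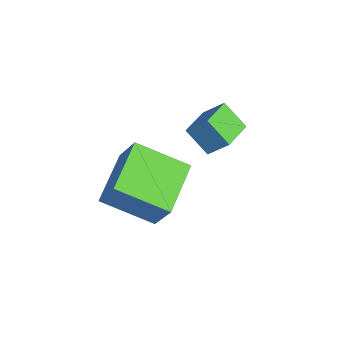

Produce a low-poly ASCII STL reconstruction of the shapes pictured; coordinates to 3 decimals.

solid 
facet normal -0.607 -0.434 0.666
outer loop
vertex -0.337 -1.033 -1.949
vertex -1.259 -0.07 -2.162
vertex -0.788 -1.644 -2.759
endloop
endfacet
facet normal 0.683 -0.713 0.158
outer loop
vertex -0.041 -1.11 -3.578
vertex -0.337 -1.033 -1.949
vertex -0.788 -1.644 -2.759
endloop
endfacet
facet normal -0.607 -0.434 0.666
outer loop
vertex -0.788 -1.644 -2.759
vertex -1.259 -0.07 -2.162
vertex -1.71 -0.681 -2.972
endloop
endfacet
facet normal -0.406 -0.550 -0.729
outer loop
vertex -1.71 -0.681 -2.972
vertex -0.041 -1.11 -3.578
vertex -0.788 -1.644 -2.759
endloop
endfacet
facet normal 0.406 0.550 0.729
outer loop
vertex -0.337 -1.033 -1.949
vertex -0.512 0.464 -2.981
vertex -1.259 -0.07 -2.162
endloop
endfacet
facet normal 0.683 -0.713 0.158
outer loop
vertex 0.41 -0.499 -2.768
vertex -0.337 -1.033 -1.949
vertex -0.041 -1.11 -3.578
endloop
endfacet
facet normal 0.406 0.550 0.729
outer loop
vertex 0.41 -0.499 -2.768
vertex -0.512 0.464 -2.981
vertex -0.337 -1.033 -1.949
endloop
endfacet
facet normal -0.683 0.713 -0.158
outer loop
vertex -1.259 -0.07 -2.162
vertex -0.512 0.464 -2.981
vertex -1.71 -0.681 -2.972
endloop
endfacet
facet normal -0.406 -0.550 -0.729
outer loop
vertex -0.963 -0.147 -3.791
vertex -0.041 -1.11 -3.578
vertex -1.71 -0.681 -2.972
endloop
endfacet
facet normal -0.683 0.713 -0.158
outer loop
vertex -1.71 -0.681 -2.972
vertex -0.512 0.464 -2.981
vertex -0.963 -0.147 -3.791
endloop
endfacet
facet normal 0.607 0.434 -0.666
outer loop
vertex -0.963 -0.147 -3.791
vertex 0.41 -0.499 -2.768
vertex -0.041 -1.11 -3.578
endloop
endfacet
facet normal 0.607 0.434 -0.666
outer loop
vertex -0.512 0.464 -2.981
vertex 0.41 -0.499 -2.768
vertex -0.963 -0.147 -3.791
endloop
endfacet
facet normal -0.755 0.600 0.265
outer loop
vertex -0.228 -3.642 -2.18
vertex 0.765 -1.996 -3.073
vertex -0.976 -3.958 -3.594
endloop
endfacet
facet normal -0.468 -0.777 0.421
outer loop
vertex 0.595 -5.204 -4.147
vertex -0.228 -3.642 -2.18
vertex -0.976 -3.958 -3.594
endloop
endfacet
facet normal -0.755 0.599 0.266
outer loop
vertex -0.976 -3.958 -3.594
vertex 0.765 -1.996 -3.073
vertex 0.017 -2.311 -4.487
endloop
endfacet
facet normal -0.459 -0.194 -0.867
outer loop
vertex 0.017 -2.311 -4.487
vertex 0.595 -5.204 -4.147
vertex -0.976 -3.958 -3.594
endloop
endfacet
facet normal 0.459 0.194 0.867
outer loop
vertex -0.228 -3.642 -2.18
vertex 2.336 -3.242 -3.626
vertex 0.765 -1.996 -3.073
endloop
endfacet
facet normal -0.468 -0.777 0.421
outer loop
vertex 1.343 -4.889 -2.733
vertex -0.228 -3.642 -2.18
vertex 0.595 -5.204 -4.147
endloop
endfacet
facet normal 0.459 0.194 0.867
outer loop
vertex 1.343 -4.889 -2.733
vertex 2.336 -3.242 -3.626
vertex -0.228 -3.642 -2.18
endloop
endfacet
facet normal 0.468 0.777 -0.421
outer loop
vertex 0.765 -1.996 -3.073
vertex 2.336 -3.242 -3.626
vertex 0.017 -2.311 -4.487
endloop
endfacet
facet normal -0.459 -0.194 -0.867
outer loop
vertex 1.588 -3.558 -5.04
vertex 0.595 -5.204 -4.147
vertex 0.017 -2.311 -4.487
endloop
endfacet
facet normal 0.468 0.777 -0.421
outer loop
vertex 0.017 -2.311 -4.487
vertex 2.336 -3.242 -3.626
vertex 1.588 -3.558 -5.04
endloop
endfacet
facet normal 0.755 -0.600 -0.266
outer loop
vertex 1.588 -3.558 -5.04
vertex 1.343 -4.889 -2.733
vertex 0.595 -5.204 -4.147
endloop
endfacet
facet normal 0.755 -0.599 -0.266
outer loop
vertex 2.336 -3.242 -3.626
vertex 1.343 -4.889 -2.733
vertex 1.588 -3.558 -5.04
endloop
endfacet

endsolid


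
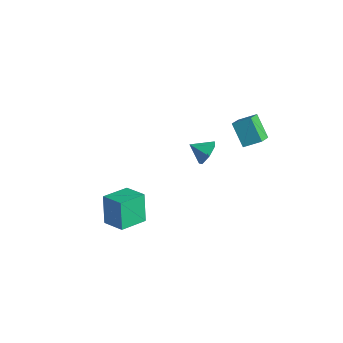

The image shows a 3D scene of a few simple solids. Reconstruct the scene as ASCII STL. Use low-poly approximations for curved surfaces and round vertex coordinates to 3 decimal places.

solid 
facet normal 0.668 0.559 -0.490
outer loop
vertex -0.131 3.632 -2.489
vertex -0.832 4.027 -2.994
vertex -0.464 4.313 -2.166
endloop
endfacet
facet normal 0.147 -0.364 0.920
outer loop
vertex -0.131 3.632 -2.489
vertex -0.464 4.313 -2.166
vertex -1.688 3.313 -2.366
endloop
endfacet
facet normal 0.670 0.558 -0.490
outer loop
vertex -0.464 4.313 -2.166
vertex -0.832 4.027 -2.994
vertex -1.073 4.78 -2.467
endloop
endfacet
facet normal -0.311 0.194 0.930
outer loop
vertex -0.464 4.313 -2.166
vertex -1.073 4.78 -2.467
vertex -1.688 3.313 -2.366
endloop
endfacet
facet normal 0.669 0.558 -0.492
outer loop
vertex -1.073 4.78 -2.467
vertex -0.832 4.027 -2.994
vertex -1.502 4.68 -3.164
endloop
endfacet
facet normal -0.813 0.372 0.447
outer loop
vertex -1.073 4.78 -2.467
vertex -1.502 4.68 -3.164
vertex -1.688 3.313 -2.366
endloop
endfacet
facet normal 0.669 0.559 -0.491
outer loop
vertex -1.502 4.68 -3.164
vertex -0.832 4.027 -2.994
vertex -1.425 4.088 -3.733
endloop
endfacet
facet normal -0.985 0.035 -0.170
outer loop
vertex -1.502 4.68 -3.164
vertex -1.425 4.088 -3.733
vertex -1.688 3.313 -2.366
endloop
endfacet
facet normal 0.669 0.558 -0.491
outer loop
vertex -1.425 4.088 -3.733
vertex -0.832 4.027 -2.994
vertex -0.903 3.451 -3.746
endloop
endfacet
facet normal -0.695 -0.560 -0.451
outer loop
vertex -1.425 4.088 -3.733
vertex -0.903 3.451 -3.746
vertex -1.688 3.313 -2.366
endloop
endfacet
facet normal 0.669 0.558 -0.491
outer loop
vertex -0.903 3.451 -3.746
vertex -0.832 4.027 -2.994
vertex -0.327 3.248 -3.192
endloop
endfacet
facet normal -0.160 -0.969 -0.188
outer loop
vertex -0.903 3.451 -3.746
vertex -0.327 3.248 -3.192
vertex -1.688 3.313 -2.366
endloop
endfacet
facet normal 0.669 0.558 -0.491
outer loop
vertex -0.327 3.248 -3.192
vertex -0.832 4.027 -2.994
vertex -0.131 3.632 -2.489
endloop
endfacet
facet normal 0.214 -0.881 0.422
outer loop
vertex -0.327 3.248 -3.192
vertex -0.131 3.632 -2.489
vertex -1.688 3.313 -2.366
endloop
endfacet
facet normal -0.942 -0.143 -0.303
outer loop
vertex 0.439 -4.568 -0.663
vertex 0.31 -2.795 -1.098
vertex 1.078 -4.963 -2.463
endloop
endfacet
facet normal 0.071 -0.969 0.238
outer loop
vertex 2.51 -4.745 -2.002
vertex 0.439 -4.568 -0.663
vertex 1.078 -4.963 -2.463
endloop
endfacet
facet normal -0.942 -0.143 -0.303
outer loop
vertex 1.078 -4.963 -2.463
vertex 0.31 -2.795 -1.098
vertex 0.949 -3.19 -2.898
endloop
endfacet
facet normal 0.328 -0.203 -0.923
outer loop
vertex 0.949 -3.19 -2.898
vertex 2.51 -4.745 -2.002
vertex 1.078 -4.963 -2.463
endloop
endfacet
facet normal -0.328 0.203 0.923
outer loop
vertex 0.439 -4.568 -0.663
vertex 1.742 -2.577 -0.637
vertex 0.31 -2.795 -1.098
endloop
endfacet
facet normal 0.071 -0.969 0.238
outer loop
vertex 1.871 -4.35 -0.202
vertex 0.439 -4.568 -0.663
vertex 2.51 -4.745 -2.002
endloop
endfacet
facet normal -0.328 0.203 0.923
outer loop
vertex 1.871 -4.35 -0.202
vertex 1.742 -2.577 -0.637
vertex 0.439 -4.568 -0.663
endloop
endfacet
facet normal -0.071 0.969 -0.238
outer loop
vertex 0.31 -2.795 -1.098
vertex 1.742 -2.577 -0.637
vertex 0.949 -3.19 -2.898
endloop
endfacet
facet normal 0.328 -0.203 -0.923
outer loop
vertex 2.381 -2.972 -2.437
vertex 2.51 -4.745 -2.002
vertex 0.949 -3.19 -2.898
endloop
endfacet
facet normal -0.071 0.969 -0.238
outer loop
vertex 0.949 -3.19 -2.898
vertex 1.742 -2.577 -0.637
vertex 2.381 -2.972 -2.437
endloop
endfacet
facet normal 0.942 0.143 0.303
outer loop
vertex 2.381 -2.972 -2.437
vertex 1.871 -4.35 -0.202
vertex 2.51 -4.745 -2.002
endloop
endfacet
facet normal 0.942 0.143 0.303
outer loop
vertex 1.742 -2.577 -0.637
vertex 1.871 -4.35 -0.202
vertex 2.381 -2.972 -2.437
endloop
endfacet
facet normal -0.707 0.072 0.703
outer loop
vertex 3.422 3.792 4.207
vertex 2.899 4.703 3.588
vertex 2.731 2.979 3.595
endloop
endfacet
facet normal 0.429 -0.747 0.508
outer loop
vertex 3.941 2.857 2.392
vertex 3.422 3.792 4.207
vertex 2.731 2.979 3.595
endloop
endfacet
facet normal -0.707 0.072 0.703
outer loop
vertex 2.731 2.979 3.595
vertex 2.899 4.703 3.588
vertex 2.208 3.891 2.976
endloop
endfacet
facet normal -0.562 -0.660 -0.498
outer loop
vertex 2.208 3.891 2.976
vertex 3.941 2.857 2.392
vertex 2.731 2.979 3.595
endloop
endfacet
facet normal 0.562 0.661 0.498
outer loop
vertex 3.422 3.792 4.207
vertex 4.109 4.581 2.385
vertex 2.899 4.703 3.588
endloop
endfacet
facet normal 0.429 -0.747 0.508
outer loop
vertex 4.632 3.669 3.004
vertex 3.422 3.792 4.207
vertex 3.941 2.857 2.392
endloop
endfacet
facet normal 0.562 0.660 0.498
outer loop
vertex 4.632 3.669 3.004
vertex 4.109 4.581 2.385
vertex 3.422 3.792 4.207
endloop
endfacet
facet normal -0.429 0.747 -0.507
outer loop
vertex 2.899 4.703 3.588
vertex 4.109 4.581 2.385
vertex 2.208 3.891 2.976
endloop
endfacet
facet normal -0.562 -0.661 -0.498
outer loop
vertex 3.418 3.768 1.773
vertex 3.941 2.857 2.392
vertex 2.208 3.891 2.976
endloop
endfacet
facet normal -0.429 0.747 -0.508
outer loop
vertex 2.208 3.891 2.976
vertex 4.109 4.581 2.385
vertex 3.418 3.768 1.773
endloop
endfacet
facet normal 0.707 -0.072 -0.703
outer loop
vertex 3.418 3.768 1.773
vertex 4.632 3.669 3.004
vertex 3.941 2.857 2.392
endloop
endfacet
facet normal 0.707 -0.072 -0.703
outer loop
vertex 4.109 4.581 2.385
vertex 4.632 3.669 3.004
vertex 3.418 3.768 1.773
endloop
endfacet

endsolid


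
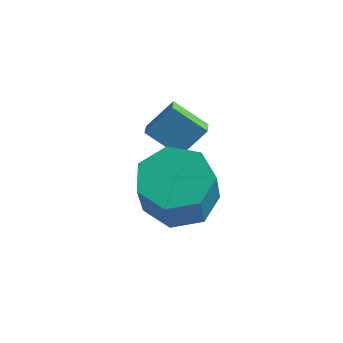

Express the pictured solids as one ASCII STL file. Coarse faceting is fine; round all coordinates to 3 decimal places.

solid 
facet normal -0.372 -0.564 -0.737
outer loop
vertex -4.316 2.716 -3.595
vertex -4.774 3.338 -3.84
vertex -3.381 3.102 -4.362
endloop
endfacet
facet normal 0.565 -0.768 0.303
outer loop
vertex -2.946 3.762 -3.5
vertex -4.316 2.716 -3.595
vertex -3.381 3.102 -4.362
endloop
endfacet
facet normal -0.372 -0.564 -0.737
outer loop
vertex -3.381 3.102 -4.362
vertex -4.774 3.338 -3.84
vertex -3.839 3.724 -4.607
endloop
endfacet
facet normal 0.736 0.304 -0.604
outer loop
vertex -3.839 3.724 -4.607
vertex -2.946 3.762 -3.5
vertex -3.381 3.102 -4.362
endloop
endfacet
facet normal -0.736 -0.304 0.604
outer loop
vertex -4.316 2.716 -3.595
vertex -4.339 3.998 -2.978
vertex -4.774 3.338 -3.84
endloop
endfacet
facet normal 0.565 -0.768 0.303
outer loop
vertex -3.881 3.376 -2.733
vertex -4.316 2.716 -3.595
vertex -2.946 3.762 -3.5
endloop
endfacet
facet normal -0.736 -0.304 0.604
outer loop
vertex -3.881 3.376 -2.733
vertex -4.339 3.998 -2.978
vertex -4.316 2.716 -3.595
endloop
endfacet
facet normal -0.565 0.768 -0.303
outer loop
vertex -4.774 3.338 -3.84
vertex -4.339 3.998 -2.978
vertex -3.839 3.724 -4.607
endloop
endfacet
facet normal 0.736 0.304 -0.604
outer loop
vertex -3.404 4.384 -3.745
vertex -2.946 3.762 -3.5
vertex -3.839 3.724 -4.607
endloop
endfacet
facet normal -0.565 0.768 -0.303
outer loop
vertex -3.839 3.724 -4.607
vertex -4.339 3.998 -2.978
vertex -3.404 4.384 -3.745
endloop
endfacet
facet normal 0.372 0.564 0.737
outer loop
vertex -3.404 4.384 -3.745
vertex -3.881 3.376 -2.733
vertex -2.946 3.762 -3.5
endloop
endfacet
facet normal 0.372 0.564 0.737
outer loop
vertex -4.339 3.998 -2.978
vertex -3.881 3.376 -2.733
vertex -3.404 4.384 -3.745
endloop
endfacet
facet normal -0.324 0.498 -0.804
outer loop
vertex -1.455 2.406 -4.76
vertex -2.321 1.778 -4.8
vertex -2.191 2.704 -4.279
endloop
endfacet
facet normal 0.516 0.805 0.291
outer loop
vertex -1.455 2.406 -4.76
vertex -2.191 2.704 -4.279
vertex -0.793 1.389 -3.12
endloop
endfacet
facet normal 0.516 0.805 0.291
outer loop
vertex -0.793 1.389 -3.12
vertex -2.191 2.704 -4.279
vertex -1.529 1.687 -2.639
endloop
endfacet
facet normal 0.324 -0.498 0.804
outer loop
vertex -0.793 1.389 -3.12
vertex -1.529 1.687 -2.639
vertex -1.659 0.762 -3.16
endloop
endfacet
facet normal -0.324 0.498 -0.804
outer loop
vertex -2.191 2.704 -4.279
vertex -2.321 1.778 -4.8
vertex -3.025 2.305 -4.19
endloop
endfacet
facet normal -0.298 0.753 0.587
outer loop
vertex -2.191 2.704 -4.279
vertex -3.025 2.305 -4.19
vertex -1.529 1.687 -2.639
endloop
endfacet
facet normal -0.298 0.753 0.587
outer loop
vertex -1.529 1.687 -2.639
vertex -3.025 2.305 -4.19
vertex -2.363 1.288 -2.55
endloop
endfacet
facet normal 0.324 -0.498 0.804
outer loop
vertex -1.529 1.687 -2.639
vertex -2.363 1.288 -2.55
vertex -1.659 0.762 -3.16
endloop
endfacet
facet normal -0.324 0.498 -0.804
outer loop
vertex -3.025 2.305 -4.19
vertex -2.321 1.778 -4.8
vertex -3.328 1.51 -4.56
endloop
endfacet
facet normal -0.888 0.133 0.441
outer loop
vertex -3.025 2.305 -4.19
vertex -3.328 1.51 -4.56
vertex -2.363 1.288 -2.55
endloop
endfacet
facet normal -0.887 0.134 0.441
outer loop
vertex -2.363 1.288 -2.55
vertex -3.328 1.51 -4.56
vertex -2.667 0.493 -2.92
endloop
endfacet
facet normal 0.324 -0.498 0.804
outer loop
vertex -2.363 1.288 -2.55
vertex -2.667 0.493 -2.92
vertex -1.659 0.762 -3.16
endloop
endfacet
facet normal -0.324 0.499 -0.804
outer loop
vertex -3.328 1.51 -4.56
vertex -2.321 1.778 -4.8
vertex -2.874 0.917 -5.111
endloop
endfacet
facet normal -0.810 -0.586 -0.037
outer loop
vertex -3.328 1.51 -4.56
vertex -2.874 0.917 -5.111
vertex -2.667 0.493 -2.92
endloop
endfacet
facet normal -0.809 -0.586 -0.037
outer loop
vertex -2.667 0.493 -2.92
vertex -2.874 0.917 -5.111
vertex -2.212 -0.1 -3.471
endloop
endfacet
facet normal 0.324 -0.498 0.804
outer loop
vertex -2.667 0.493 -2.92
vertex -2.212 -0.1 -3.471
vertex -1.659 0.762 -3.16
endloop
endfacet
facet normal -0.325 0.499 -0.804
outer loop
vertex -2.874 0.917 -5.111
vertex -2.321 1.778 -4.8
vertex -2.003 0.973 -5.428
endloop
endfacet
facet normal -0.122 -0.865 -0.487
outer loop
vertex -2.874 0.917 -5.111
vertex -2.003 0.973 -5.428
vertex -2.212 -0.1 -3.471
endloop
endfacet
facet normal -0.122 -0.865 -0.487
outer loop
vertex -2.212 -0.1 -3.471
vertex -2.003 0.973 -5.428
vertex -1.341 -0.044 -3.788
endloop
endfacet
facet normal 0.325 -0.498 0.804
outer loop
vertex -2.212 -0.1 -3.471
vertex -1.341 -0.044 -3.788
vertex -1.659 0.762 -3.16
endloop
endfacet
facet normal -0.324 0.499 -0.804
outer loop
vertex -2.003 0.973 -5.428
vertex -2.321 1.778 -4.8
vertex -1.371 1.635 -5.272
endloop
endfacet
facet normal 0.657 -0.493 -0.571
outer loop
vertex -2.003 0.973 -5.428
vertex -1.371 1.635 -5.272
vertex -1.341 -0.044 -3.788
endloop
endfacet
facet normal 0.657 -0.492 -0.570
outer loop
vertex -1.341 -0.044 -3.788
vertex -1.371 1.635 -5.272
vertex -0.709 0.619 -3.632
endloop
endfacet
facet normal 0.324 -0.498 0.804
outer loop
vertex -1.341 -0.044 -3.788
vertex -0.709 0.619 -3.632
vertex -1.659 0.762 -3.16
endloop
endfacet
facet normal -0.324 0.499 -0.804
outer loop
vertex -1.371 1.635 -5.272
vertex -2.321 1.778 -4.8
vertex -1.455 2.406 -4.76
endloop
endfacet
facet normal 0.942 0.251 -0.224
outer loop
vertex -1.371 1.635 -5.272
vertex -1.455 2.406 -4.76
vertex -0.709 0.619 -3.632
endloop
endfacet
facet normal 0.942 0.252 -0.224
outer loop
vertex -0.709 0.619 -3.632
vertex -1.455 2.406 -4.76
vertex -0.793 1.389 -3.12
endloop
endfacet
facet normal 0.324 -0.499 0.804
outer loop
vertex -0.709 0.619 -3.632
vertex -0.793 1.389 -3.12
vertex -1.659 0.762 -3.16
endloop
endfacet

endsolid


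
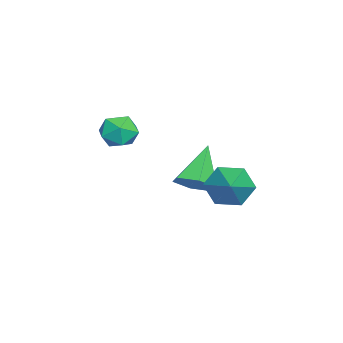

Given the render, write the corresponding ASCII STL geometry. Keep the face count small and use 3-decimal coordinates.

solid 
facet normal -0.868 -0.147 -0.475
outer loop
vertex 0.326 1.07 -1.476
vertex -0.127 1.52 -0.787
vertex 0.197 1.999 -1.528
endloop
endfacet
facet normal 0.815 0.081 -0.574
outer loop
vertex 0.326 1.07 -1.476
vertex 0.197 1.999 -1.528
vertex 1.287 1.76 -0.013
endloop
endfacet
facet normal -0.868 -0.148 -0.475
outer loop
vertex 0.197 1.999 -1.528
vertex -0.127 1.52 -0.787
vertex -0.257 2.45 -0.839
endloop
endfacet
facet normal 0.495 0.840 -0.224
outer loop
vertex 0.197 1.999 -1.528
vertex -0.257 2.45 -0.839
vertex 1.287 1.76 -0.013
endloop
endfacet
facet normal -0.867 -0.148 -0.475
outer loop
vertex -0.257 2.45 -0.839
vertex -0.127 1.52 -0.787
vertex -0.581 1.97 -0.098
endloop
endfacet
facet normal 0.067 0.824 0.563
outer loop
vertex -0.257 2.45 -0.839
vertex -0.581 1.97 -0.098
vertex 1.287 1.76 -0.013
endloop
endfacet
facet normal -0.867 -0.148 -0.475
outer loop
vertex -0.581 1.97 -0.098
vertex -0.127 1.52 -0.787
vertex -0.451 1.041 -0.046
endloop
endfacet
facet normal -0.040 0.050 0.998
outer loop
vertex -0.581 1.97 -0.098
vertex -0.451 1.041 -0.046
vertex 1.287 1.76 -0.013
endloop
endfacet
facet normal -0.868 -0.147 -0.474
outer loop
vertex -0.451 1.041 -0.046
vertex -0.127 1.52 -0.787
vertex 0.002 0.59 -0.735
endloop
endfacet
facet normal 0.281 -0.708 0.648
outer loop
vertex -0.451 1.041 -0.046
vertex 0.002 0.59 -0.735
vertex 1.287 1.76 -0.013
endloop
endfacet
facet normal -0.868 -0.147 -0.475
outer loop
vertex 0.002 0.59 -0.735
vertex -0.127 1.52 -0.787
vertex 0.326 1.07 -1.476
endloop
endfacet
facet normal 0.708 -0.692 -0.139
outer loop
vertex 0.002 0.59 -0.735
vertex 0.326 1.07 -1.476
vertex 1.287 1.76 -0.013
endloop
endfacet
facet normal 0.695 -0.140 -0.705
outer loop
vertex -1.62 -0.626 -1.375
vertex -2.032 -0.036 -1.898
vertex -1.402 0.236 -1.331
endloop
endfacet
facet normal 0.373 -0.141 0.917
outer loop
vertex -1.62 -0.626 -1.375
vertex -1.402 0.236 -1.331
vertex -3.388 0.236 -0.522
endloop
endfacet
facet normal 0.695 -0.139 -0.706
outer loop
vertex -1.402 0.236 -1.331
vertex -2.032 -0.036 -1.898
vertex -1.815 0.826 -1.854
endloop
endfacet
facet normal 0.256 0.735 0.628
outer loop
vertex -1.402 0.236 -1.331
vertex -1.815 0.826 -1.854
vertex -3.388 0.236 -0.522
endloop
endfacet
facet normal 0.695 -0.139 -0.706
outer loop
vertex -1.815 0.826 -1.854
vertex -2.032 -0.036 -1.898
vertex -2.445 0.555 -2.421
endloop
endfacet
facet normal -0.373 0.928 -0.029
outer loop
vertex -1.815 0.826 -1.854
vertex -2.445 0.555 -2.421
vertex -3.388 0.236 -0.522
endloop
endfacet
facet normal 0.695 -0.139 -0.706
outer loop
vertex -2.445 0.555 -2.421
vertex -2.032 -0.036 -1.898
vertex -2.662 -0.307 -2.465
endloop
endfacet
facet normal -0.884 0.243 -0.398
outer loop
vertex -2.445 0.555 -2.421
vertex -2.662 -0.307 -2.465
vertex -3.388 0.236 -0.522
endloop
endfacet
facet normal 0.695 -0.140 -0.705
outer loop
vertex -2.662 -0.307 -2.465
vertex -2.032 -0.036 -1.898
vertex -2.25 -0.898 -1.942
endloop
endfacet
facet normal -0.767 -0.632 -0.110
outer loop
vertex -2.662 -0.307 -2.465
vertex -2.25 -0.898 -1.942
vertex -3.388 0.236 -0.522
endloop
endfacet
facet normal 0.695 -0.140 -0.705
outer loop
vertex -2.25 -0.898 -1.942
vertex -2.032 -0.036 -1.898
vertex -1.62 -0.626 -1.375
endloop
endfacet
facet normal -0.138 -0.825 0.548
outer loop
vertex -2.25 -0.898 -1.942
vertex -1.62 -0.626 -1.375
vertex -3.388 0.236 -0.522
endloop
endfacet
facet normal -0.333 0.842 0.425
outer loop
vertex -1.599 -2.004 0.853
vertex -2.391 -2.275 0.769
vertex -1.956 -2.455 1.467
endloop
endfacet
facet normal 0.313 0.670 0.674
outer loop
vertex -1.599 -2.004 0.853
vertex -1.956 -2.455 1.467
vertex -1.159 -2.604 1.245
endloop
endfacet
facet normal 0.761 0.637 0.120
outer loop
vertex -1.599 -2.004 0.853
vertex -1.159 -2.604 1.245
vertex -1.1 -2.517 0.411
endloop
endfacet
facet normal 0.393 0.789 -0.472
outer loop
vertex -1.599 -2.004 0.853
vertex -1.1 -2.517 0.411
vertex -1.861 -2.314 0.116
endloop
endfacet
facet normal -0.283 0.916 -0.285
outer loop
vertex -1.599 -2.004 0.853
vertex -1.861 -2.314 0.116
vertex -2.391 -2.275 0.769
endloop
endfacet
facet normal 0.271 0.018 0.962
outer loop
vertex -1.159 -2.604 1.245
vertex -1.956 -2.455 1.467
vertex -1.679 -3.246 1.404
endloop
endfacet
facet normal -0.774 0.297 0.559
outer loop
vertex -1.956 -2.455 1.467
vertex -2.391 -2.275 0.769
vertex -2.44 -3.043 1.109
endloop
endfacet
facet normal -0.694 0.416 -0.588
outer loop
vertex -2.391 -2.275 0.769
vertex -1.861 -2.314 0.116
vertex -2.381 -2.956 0.275
endloop
endfacet
facet normal 0.402 0.212 -0.891
outer loop
vertex -1.861 -2.314 0.116
vertex -1.1 -2.517 0.411
vertex -1.584 -3.105 0.053
endloop
endfacet
facet normal 0.997 -0.034 0.067
outer loop
vertex -1.1 -2.517 0.411
vertex -1.159 -2.604 1.245
vertex -1.149 -3.285 0.751
endloop
endfacet
facet normal -0.393 -0.789 0.472
outer loop
vertex -1.941 -3.556 0.667
vertex -1.679 -3.246 1.404
vertex -2.44 -3.043 1.109
endloop
endfacet
facet normal -0.761 -0.637 -0.120
outer loop
vertex -1.941 -3.556 0.667
vertex -2.44 -3.043 1.109
vertex -2.381 -2.956 0.275
endloop
endfacet
facet normal -0.313 -0.670 -0.674
outer loop
vertex -1.941 -3.556 0.667
vertex -2.381 -2.956 0.275
vertex -1.584 -3.105 0.053
endloop
endfacet
facet normal 0.333 -0.842 -0.425
outer loop
vertex -1.941 -3.556 0.667
vertex -1.584 -3.105 0.053
vertex -1.149 -3.285 0.751
endloop
endfacet
facet normal 0.283 -0.916 0.285
outer loop
vertex -1.941 -3.556 0.667
vertex -1.149 -3.285 0.751
vertex -1.679 -3.246 1.404
endloop
endfacet
facet normal -0.402 -0.212 0.891
outer loop
vertex -2.44 -3.043 1.109
vertex -1.679 -3.246 1.404
vertex -1.956 -2.455 1.467
endloop
endfacet
facet normal -0.997 0.034 -0.067
outer loop
vertex -2.381 -2.956 0.275
vertex -2.44 -3.043 1.109
vertex -2.391 -2.275 0.769
endloop
endfacet
facet normal -0.271 -0.018 -0.962
outer loop
vertex -1.584 -3.105 0.053
vertex -2.381 -2.956 0.275
vertex -1.861 -2.314 0.116
endloop
endfacet
facet normal 0.774 -0.297 -0.559
outer loop
vertex -1.149 -3.285 0.751
vertex -1.584 -3.105 0.053
vertex -1.1 -2.517 0.411
endloop
endfacet
facet normal 0.694 -0.416 0.588
outer loop
vertex -1.679 -3.246 1.404
vertex -1.149 -3.285 0.751
vertex -1.159 -2.604 1.245
endloop
endfacet

endsolid


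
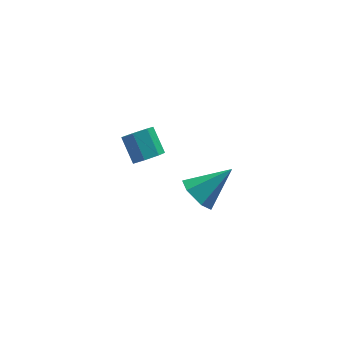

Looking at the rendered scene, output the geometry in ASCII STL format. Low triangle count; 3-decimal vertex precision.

solid 
facet normal -0.795 -0.192 -0.576
outer loop
vertex 2.595 -2.267 2.668
vertex 2.089 -1.626 3.153
vertex 2.581 -1.361 2.385
endloop
endfacet
facet normal 0.860 -0.140 -0.491
outer loop
vertex 2.595 -2.267 2.668
vertex 2.581 -1.361 2.385
vertex 3.711 -1.234 4.327
endloop
endfacet
facet normal -0.795 -0.192 -0.575
outer loop
vertex 2.581 -1.361 2.385
vertex 2.089 -1.626 3.153
vertex 2.075 -0.719 2.87
endloop
endfacet
facet normal 0.567 0.732 -0.378
outer loop
vertex 2.581 -1.361 2.385
vertex 2.075 -0.719 2.87
vertex 3.711 -1.234 4.327
endloop
endfacet
facet normal -0.795 -0.192 -0.575
outer loop
vertex 2.075 -0.719 2.87
vertex 2.089 -1.626 3.153
vertex 1.583 -0.985 3.639
endloop
endfacet
facet normal 0.004 0.944 0.329
outer loop
vertex 2.075 -0.719 2.87
vertex 1.583 -0.985 3.639
vertex 3.711 -1.234 4.327
endloop
endfacet
facet normal -0.795 -0.192 -0.575
outer loop
vertex 1.583 -0.985 3.639
vertex 2.089 -1.626 3.153
vertex 1.597 -1.891 3.922
endloop
endfacet
facet normal -0.265 0.284 0.922
outer loop
vertex 1.583 -0.985 3.639
vertex 1.597 -1.891 3.922
vertex 3.711 -1.234 4.327
endloop
endfacet
facet normal -0.795 -0.192 -0.575
outer loop
vertex 1.597 -1.891 3.922
vertex 2.089 -1.626 3.153
vertex 2.103 -2.533 3.437
endloop
endfacet
facet normal 0.028 -0.588 0.808
outer loop
vertex 1.597 -1.891 3.922
vertex 2.103 -2.533 3.437
vertex 3.711 -1.234 4.327
endloop
endfacet
facet normal -0.795 -0.192 -0.575
outer loop
vertex 2.103 -2.533 3.437
vertex 2.089 -1.626 3.153
vertex 2.595 -2.267 2.668
endloop
endfacet
facet normal 0.591 -0.801 0.101
outer loop
vertex 2.103 -2.533 3.437
vertex 2.595 -2.267 2.668
vertex 3.711 -1.234 4.327
endloop
endfacet
facet normal 0.231 -0.718 -0.657
outer loop
vertex 1.283 2.939 1.351
vertex 0.851 3.329 0.773
vertex 1.644 3.412 0.961
endloop
endfacet
facet normal 0.830 -0.207 0.518
outer loop
vertex 1.283 2.939 1.351
vertex 1.644 3.412 0.961
vertex 0.941 4.0 2.324
endloop
endfacet
facet normal 0.830 -0.209 0.518
outer loop
vertex 0.941 4.0 2.324
vertex 1.644 3.412 0.961
vertex 1.303 4.473 1.935
endloop
endfacet
facet normal -0.230 0.717 0.658
outer loop
vertex 0.941 4.0 2.324
vertex 1.303 4.473 1.935
vertex 0.509 4.391 1.747
endloop
endfacet
facet normal 0.231 -0.716 -0.658
outer loop
vertex 1.644 3.412 0.961
vertex 0.851 3.329 0.773
vertex 1.408 3.823 0.431
endloop
endfacet
facet normal 0.915 0.390 -0.105
outer loop
vertex 1.644 3.412 0.961
vertex 1.408 3.823 0.431
vertex 1.303 4.473 1.935
endloop
endfacet
facet normal 0.915 0.390 -0.105
outer loop
vertex 1.303 4.473 1.935
vertex 1.408 3.823 0.431
vertex 1.067 4.884 1.404
endloop
endfacet
facet normal -0.230 0.718 0.658
outer loop
vertex 1.303 4.473 1.935
vertex 1.067 4.884 1.404
vertex 0.509 4.391 1.747
endloop
endfacet
facet normal 0.231 -0.716 -0.658
outer loop
vertex 1.408 3.823 0.431
vertex 0.851 3.329 0.773
vertex 0.752 3.862 0.158
endloop
endfacet
facet normal 0.311 0.695 -0.648
outer loop
vertex 1.408 3.823 0.431
vertex 0.752 3.862 0.158
vertex 1.067 4.884 1.404
endloop
endfacet
facet normal 0.312 0.694 -0.648
outer loop
vertex 1.067 4.884 1.404
vertex 0.752 3.862 0.158
vertex 0.411 4.924 1.131
endloop
endfacet
facet normal -0.230 0.718 0.657
outer loop
vertex 1.067 4.884 1.404
vertex 0.411 4.924 1.131
vertex 0.509 4.391 1.747
endloop
endfacet
facet normal 0.230 -0.717 -0.658
outer loop
vertex 0.752 3.862 0.158
vertex 0.851 3.329 0.773
vertex 0.17 3.5 0.349
endloop
endfacet
facet normal -0.527 0.476 -0.704
outer loop
vertex 0.752 3.862 0.158
vertex 0.17 3.5 0.349
vertex 0.411 4.924 1.131
endloop
endfacet
facet normal -0.527 0.476 -0.704
outer loop
vertex 0.411 4.924 1.131
vertex 0.17 3.5 0.349
vertex -0.171 4.562 1.322
endloop
endfacet
facet normal -0.230 0.717 0.657
outer loop
vertex 0.411 4.924 1.131
vertex -0.171 4.562 1.322
vertex 0.509 4.391 1.747
endloop
endfacet
facet normal 0.230 -0.717 -0.658
outer loop
vertex 0.17 3.5 0.349
vertex 0.851 3.329 0.773
vertex 0.1 3.009 0.859
endloop
endfacet
facet normal -0.968 -0.100 -0.230
outer loop
vertex 0.17 3.5 0.349
vertex 0.1 3.009 0.859
vertex -0.171 4.562 1.322
endloop
endfacet
facet normal -0.968 -0.101 -0.229
outer loop
vertex -0.171 4.562 1.322
vertex 0.1 3.009 0.859
vertex -0.241 4.071 1.833
endloop
endfacet
facet normal -0.231 0.717 0.658
outer loop
vertex -0.171 4.562 1.322
vertex -0.241 4.071 1.833
vertex 0.509 4.391 1.747
endloop
endfacet
facet normal 0.231 -0.718 -0.657
outer loop
vertex 0.1 3.009 0.859
vertex 0.851 3.329 0.773
vertex 0.595 2.76 1.305
endloop
endfacet
facet normal -0.680 -0.602 0.418
outer loop
vertex 0.1 3.009 0.859
vertex 0.595 2.76 1.305
vertex -0.241 4.071 1.833
endloop
endfacet
facet normal -0.680 -0.602 0.418
outer loop
vertex -0.241 4.071 1.833
vertex 0.595 2.76 1.305
vertex 0.254 3.821 2.278
endloop
endfacet
facet normal -0.230 0.716 0.659
outer loop
vertex -0.241 4.071 1.833
vertex 0.254 3.821 2.278
vertex 0.509 4.391 1.747
endloop
endfacet
facet normal 0.231 -0.718 -0.657
outer loop
vertex 0.595 2.76 1.305
vertex 0.851 3.329 0.773
vertex 1.283 2.939 1.351
endloop
endfacet
facet normal 0.119 -0.650 0.751
outer loop
vertex 0.595 2.76 1.305
vertex 1.283 2.939 1.351
vertex 0.254 3.821 2.278
endloop
endfacet
facet normal 0.119 -0.650 0.751
outer loop
vertex 0.254 3.821 2.278
vertex 1.283 2.939 1.351
vertex 0.941 4.0 2.324
endloop
endfacet
facet normal -0.231 0.717 0.658
outer loop
vertex 0.254 3.821 2.278
vertex 0.941 4.0 2.324
vertex 0.509 4.391 1.747
endloop
endfacet

endsolid


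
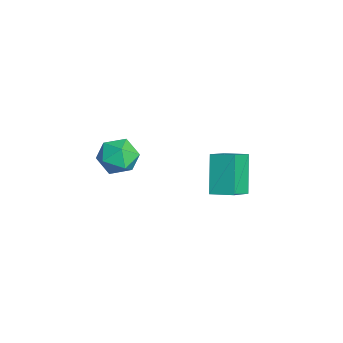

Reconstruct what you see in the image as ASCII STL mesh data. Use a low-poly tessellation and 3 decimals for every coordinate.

solid 
facet normal -0.529 -0.813 -0.244
outer loop
vertex -1.747 2.338 -3.194
vertex -3.004 2.622 -1.411
vertex -2.732 3.23 -4.031
endloop
endfacet
facet normal 0.572 -0.129 -0.810
outer loop
vertex -2.076 4.238 -3.729
vertex -1.747 2.338 -3.194
vertex -2.732 3.23 -4.031
endloop
endfacet
facet normal -0.529 -0.813 -0.244
outer loop
vertex -2.732 3.23 -4.031
vertex -3.004 2.622 -1.411
vertex -3.989 3.514 -2.248
endloop
endfacet
facet normal -0.627 0.568 -0.533
outer loop
vertex -3.989 3.514 -2.248
vertex -2.076 4.238 -3.729
vertex -2.732 3.23 -4.031
endloop
endfacet
facet normal 0.627 -0.568 0.533
outer loop
vertex -1.747 2.338 -3.194
vertex -2.348 3.63 -1.109
vertex -3.004 2.622 -1.411
endloop
endfacet
facet normal 0.572 -0.129 -0.810
outer loop
vertex -1.091 3.346 -2.892
vertex -1.747 2.338 -3.194
vertex -2.076 4.238 -3.729
endloop
endfacet
facet normal 0.627 -0.568 0.533
outer loop
vertex -1.091 3.346 -2.892
vertex -2.348 3.63 -1.109
vertex -1.747 2.338 -3.194
endloop
endfacet
facet normal -0.572 0.129 0.810
outer loop
vertex -3.004 2.622 -1.411
vertex -2.348 3.63 -1.109
vertex -3.989 3.514 -2.248
endloop
endfacet
facet normal -0.627 0.568 -0.533
outer loop
vertex -3.333 4.522 -1.946
vertex -2.076 4.238 -3.729
vertex -3.989 3.514 -2.248
endloop
endfacet
facet normal -0.572 0.129 0.810
outer loop
vertex -3.989 3.514 -2.248
vertex -2.348 3.63 -1.109
vertex -3.333 4.522 -1.946
endloop
endfacet
facet normal 0.529 0.813 0.244
outer loop
vertex -3.333 4.522 -1.946
vertex -1.091 3.346 -2.892
vertex -2.076 4.238 -3.729
endloop
endfacet
facet normal 0.529 0.813 0.244
outer loop
vertex -2.348 3.63 -1.109
vertex -1.091 3.346 -2.892
vertex -3.333 4.522 -1.946
endloop
endfacet
facet normal 0.148 0.619 0.772
outer loop
vertex 0.121 -1.142 1.55
vertex -0.668 -1.589 2.06
vertex 0.298 -1.959 2.171
endloop
endfacet
facet normal 0.760 0.489 0.427
outer loop
vertex 0.121 -1.142 1.55
vertex 0.298 -1.959 2.171
vertex 0.775 -1.894 1.248
endloop
endfacet
facet normal 0.678 0.691 -0.252
outer loop
vertex 0.121 -1.142 1.55
vertex 0.775 -1.894 1.248
vertex 0.103 -1.483 0.567
endloop
endfacet
facet normal 0.015 0.945 -0.328
outer loop
vertex 0.121 -1.142 1.55
vertex 0.103 -1.483 0.567
vertex -0.789 -1.295 1.069
endloop
endfacet
facet normal -0.312 0.900 0.305
outer loop
vertex 0.121 -1.142 1.55
vertex -0.789 -1.295 1.069
vertex -0.668 -1.589 2.06
endloop
endfacet
facet normal 0.874 -0.215 0.436
outer loop
vertex 0.775 -1.894 1.248
vertex 0.298 -1.959 2.171
vertex 0.389 -2.805 1.571
endloop
endfacet
facet normal -0.116 -0.006 0.993
outer loop
vertex 0.298 -1.959 2.171
vertex -0.668 -1.589 2.06
vertex -0.503 -2.617 2.073
endloop
endfacet
facet normal -0.861 0.449 0.238
outer loop
vertex -0.668 -1.589 2.06
vertex -0.789 -1.295 1.069
vertex -1.175 -2.206 1.392
endloop
endfacet
facet normal -0.332 0.522 -0.786
outer loop
vertex -0.789 -1.295 1.069
vertex 0.103 -1.483 0.567
vertex -0.698 -2.141 0.469
endloop
endfacet
facet normal 0.740 0.110 -0.664
outer loop
vertex 0.103 -1.483 0.567
vertex 0.775 -1.894 1.248
vertex 0.268 -2.511 0.58
endloop
endfacet
facet normal -0.015 -0.945 0.328
outer loop
vertex -0.521 -2.958 1.09
vertex 0.389 -2.805 1.571
vertex -0.503 -2.617 2.073
endloop
endfacet
facet normal -0.678 -0.691 0.252
outer loop
vertex -0.521 -2.958 1.09
vertex -0.503 -2.617 2.073
vertex -1.175 -2.206 1.392
endloop
endfacet
facet normal -0.760 -0.489 -0.427
outer loop
vertex -0.521 -2.958 1.09
vertex -1.175 -2.206 1.392
vertex -0.698 -2.141 0.469
endloop
endfacet
facet normal -0.148 -0.619 -0.772
outer loop
vertex -0.521 -2.958 1.09
vertex -0.698 -2.141 0.469
vertex 0.268 -2.511 0.58
endloop
endfacet
facet normal 0.312 -0.900 -0.305
outer loop
vertex -0.521 -2.958 1.09
vertex 0.268 -2.511 0.58
vertex 0.389 -2.805 1.571
endloop
endfacet
facet normal 0.332 -0.522 0.786
outer loop
vertex -0.503 -2.617 2.073
vertex 0.389 -2.805 1.571
vertex 0.298 -1.959 2.171
endloop
endfacet
facet normal -0.740 -0.110 0.664
outer loop
vertex -1.175 -2.206 1.392
vertex -0.503 -2.617 2.073
vertex -0.668 -1.589 2.06
endloop
endfacet
facet normal -0.874 0.215 -0.436
outer loop
vertex -0.698 -2.141 0.469
vertex -1.175 -2.206 1.392
vertex -0.789 -1.295 1.069
endloop
endfacet
facet normal 0.116 0.006 -0.993
outer loop
vertex 0.268 -2.511 0.58
vertex -0.698 -2.141 0.469
vertex 0.103 -1.483 0.567
endloop
endfacet
facet normal 0.861 -0.449 -0.238
outer loop
vertex 0.389 -2.805 1.571
vertex 0.268 -2.511 0.58
vertex 0.775 -1.894 1.248
endloop
endfacet

endsolid
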